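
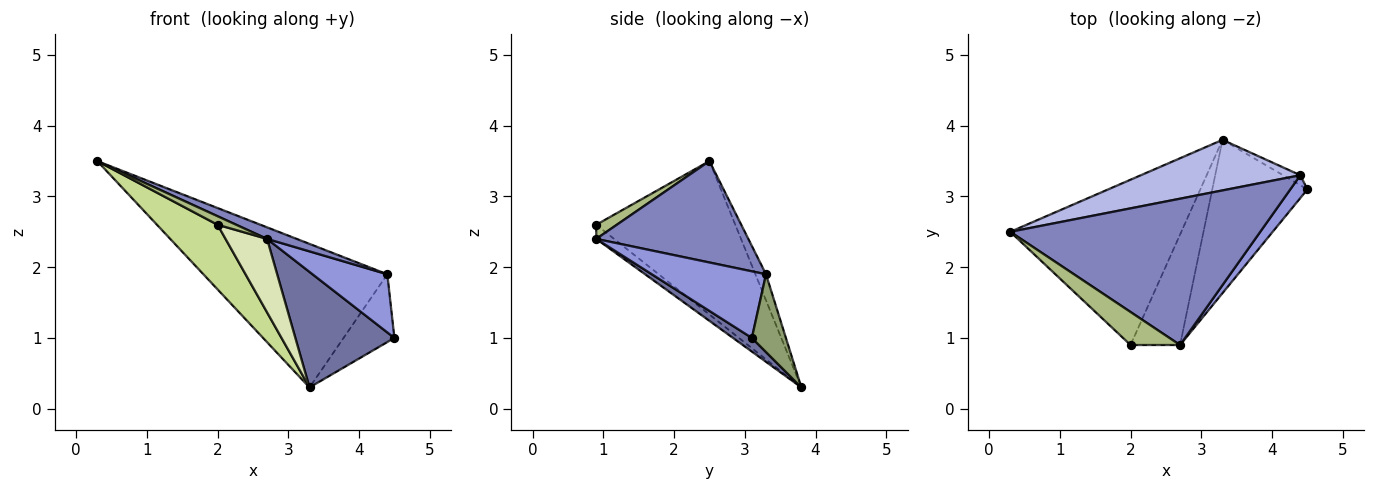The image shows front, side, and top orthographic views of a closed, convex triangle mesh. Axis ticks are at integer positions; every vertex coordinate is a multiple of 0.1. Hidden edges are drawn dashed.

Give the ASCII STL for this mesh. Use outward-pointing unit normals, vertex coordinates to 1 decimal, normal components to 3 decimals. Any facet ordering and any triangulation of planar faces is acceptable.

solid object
 facet normal 0.114 -0.598 -0.793
  outer loop
   vertex 3.3 3.8 0.3
   vertex 4.5 3.1 1.0
   vertex 2.7 0.9 2.4
  endloop
 endfacet
 facet normal 0.375 -0.073 0.924
  outer loop
   vertex 4.4 3.3 1.9
   vertex 0.3 2.5 3.5
   vertex 2.7 0.9 2.4
  endloop
 endfacet
 facet normal 0.818 -0.536 0.210
  outer loop
   vertex 4.4 3.3 1.9
   vertex 2.7 0.9 2.4
   vertex 4.5 3.1 1.0
  endloop
 endfacet
 facet normal -0.054 0.942 0.332
  outer loop
   vertex 4.4 3.3 1.9
   vertex 3.3 3.8 0.3
   vertex 0.3 2.5 3.5
  endloop
 endfacet
 facet normal 0.552 0.825 -0.122
  outer loop
   vertex 4.4 3.3 1.9
   vertex 4.5 3.1 1.0
   vertex 3.3 3.8 0.3
  endloop
 endfacet
 facet normal 0.267 -0.242 0.933
  outer loop
   vertex 2.0 0.9 2.6
   vertex 2.7 0.9 2.4
   vertex 0.3 2.5 3.5
  endloop
 endfacet
 facet normal -0.641 -0.279 -0.715
  outer loop
   vertex 2.0 0.9 2.6
   vertex 0.3 2.5 3.5
   vertex 3.3 3.8 0.3
  endloop
 endfacet
 facet normal -0.231 -0.539 -0.810
  outer loop
   vertex 2.0 0.9 2.6
   vertex 3.3 3.8 0.3
   vertex 2.7 0.9 2.4
  endloop
 endfacet
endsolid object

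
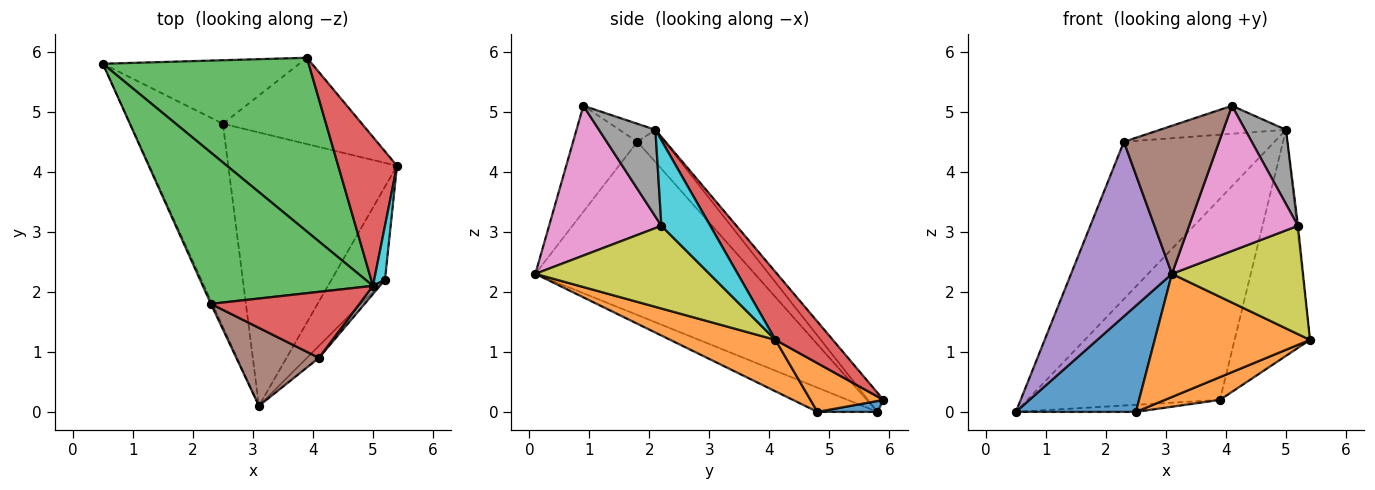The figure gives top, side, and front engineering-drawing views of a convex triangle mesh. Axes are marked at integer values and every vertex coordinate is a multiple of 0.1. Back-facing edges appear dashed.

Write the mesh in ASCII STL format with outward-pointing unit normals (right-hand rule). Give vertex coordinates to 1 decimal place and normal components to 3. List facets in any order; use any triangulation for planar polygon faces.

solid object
 facet normal -0.226 -0.451 -0.863
  outer loop
   vertex 2.5 4.8 0.0
   vertex 3.1 0.1 2.3
   vertex 0.5 5.8 0.0
  endloop
 endfacet
 facet normal 0.268 -0.396 -0.878
  outer loop
   vertex 2.5 4.8 0.0
   vertex 5.4 4.1 1.2
   vertex 3.1 0.1 2.3
  endloop
 endfacet
 facet normal -0.130 0.715 0.687
  outer loop
   vertex 2.3 1.8 4.5
   vertex 5.0 2.1 4.7
   vertex 0.5 5.8 0.0
  endloop
 endfacet
 facet normal -0.111 0.388 0.915
  outer loop
   vertex 2.3 1.8 4.5
   vertex 4.1 0.9 5.1
   vertex 5.0 2.1 4.7
  endloop
 endfacet
 facet normal -0.909 -0.418 -0.008
  outer loop
   vertex 2.3 1.8 4.5
   vertex 0.5 5.8 0.0
   vertex 3.1 0.1 2.3
  endloop
 endfacet
 facet normal -0.513 -0.759 0.400
  outer loop
   vertex 2.3 1.8 4.5
   vertex 3.1 0.1 2.3
   vertex 4.1 0.9 5.1
  endloop
 endfacet
 facet normal 0.717 -0.695 -0.057
  outer loop
   vertex 5.2 2.2 3.1
   vertex 4.1 0.9 5.1
   vertex 3.1 0.1 2.3
  endloop
 endfacet
 facet normal 0.809 -0.585 0.065
  outer loop
   vertex 5.2 2.2 3.1
   vertex 5.0 2.1 4.7
   vertex 4.1 0.9 5.1
  endloop
 endfacet
 facet normal 0.709 -0.534 -0.460
  outer loop
   vertex 5.2 2.2 3.1
   vertex 3.1 0.1 2.3
   vertex 5.4 4.1 1.2
  endloop
 endfacet
 facet normal 0.992 0.021 0.125
  outer loop
   vertex 5.2 2.2 3.1
   vertex 5.4 4.1 1.2
   vertex 5.0 2.1 4.7
  endloop
 endfacet
 facet normal 0.055 0.110 -0.992
  outer loop
   vertex 3.9 5.9 0.2
   vertex 2.5 4.8 0.0
   vertex 0.5 5.8 0.0
  endloop
 endfacet
 facet normal 0.321 -0.242 -0.916
  outer loop
   vertex 3.9 5.9 0.2
   vertex 5.4 4.1 1.2
   vertex 2.5 4.8 0.0
  endloop
 endfacet
 facet normal -0.061 0.755 0.653
  outer loop
   vertex 3.9 5.9 0.2
   vertex 0.5 5.8 0.0
   vertex 5.0 2.1 4.7
  endloop
 endfacet
 facet normal 0.536 0.705 0.464
  outer loop
   vertex 3.9 5.9 0.2
   vertex 5.0 2.1 4.7
   vertex 5.4 4.1 1.2
  endloop
 endfacet
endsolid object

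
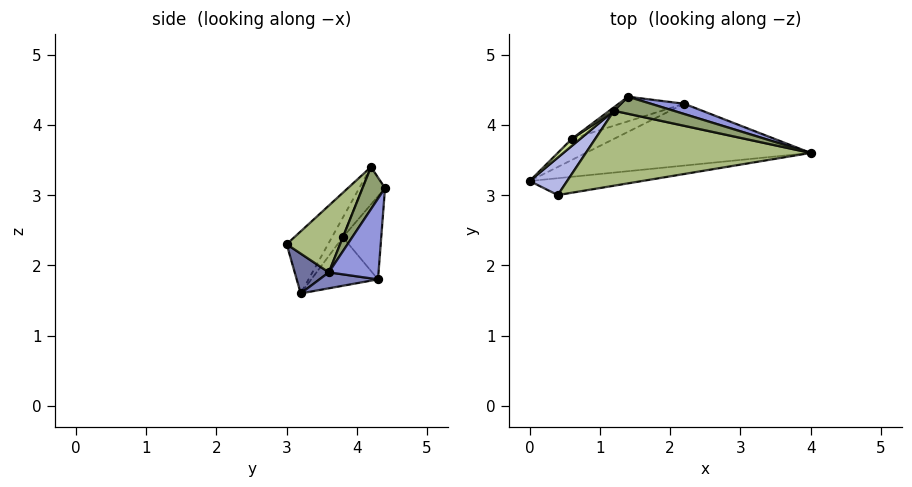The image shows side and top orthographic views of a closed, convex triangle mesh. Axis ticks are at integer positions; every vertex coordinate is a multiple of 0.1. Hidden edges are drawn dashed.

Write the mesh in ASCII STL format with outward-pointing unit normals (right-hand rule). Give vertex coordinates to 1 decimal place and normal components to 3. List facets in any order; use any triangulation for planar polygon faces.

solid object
 facet normal 0.119 -0.935 -0.335
  outer loop
   vertex 0.4 3.0 2.3
   vertex 0.0 3.2 1.6
   vertex 4.0 3.6 1.9
  endloop
 endfacet
 facet normal 0.071 0.040 -0.997
  outer loop
   vertex 2.2 4.3 1.8
   vertex 4.0 3.6 1.9
   vertex 0.0 3.2 1.6
  endloop
 endfacet
 facet normal 0.352 0.925 0.145
  outer loop
   vertex 2.2 4.3 1.8
   vertex 1.4 4.4 3.1
   vertex 4.0 3.6 1.9
  endloop
 endfacet
 facet normal -0.852 0.096 0.514
  outer loop
   vertex 1.2 4.2 3.4
   vertex 0.0 3.2 1.6
   vertex 0.4 3.0 2.3
  endloop
 endfacet
 facet normal 0.484 0.544 0.685
  outer loop
   vertex 1.2 4.2 3.4
   vertex 4.0 3.6 1.9
   vertex 1.4 4.4 3.1
  endloop
 endfacet
 facet normal 0.194 -0.730 0.655
  outer loop
   vertex 1.2 4.2 3.4
   vertex 0.4 3.0 2.3
   vertex 4.0 3.6 1.9
  endloop
 endfacet
 facet normal -0.855 0.367 0.367
  outer loop
   vertex 0.6 3.8 2.4
   vertex 0.0 3.2 1.6
   vertex 1.2 4.2 3.4
  endloop
 endfacet
 facet normal -0.642 0.762 0.080
  outer loop
   vertex 0.6 3.8 2.4
   vertex 1.2 4.2 3.4
   vertex 1.4 4.4 3.1
  endloop
 endfacet
 facet normal -0.395 0.852 -0.343
  outer loop
   vertex 0.6 3.8 2.4
   vertex 2.2 4.3 1.8
   vertex 0.0 3.2 1.6
  endloop
 endfacet
 facet normal -0.386 0.871 -0.305
  outer loop
   vertex 0.6 3.8 2.4
   vertex 1.4 4.4 3.1
   vertex 2.2 4.3 1.8
  endloop
 endfacet
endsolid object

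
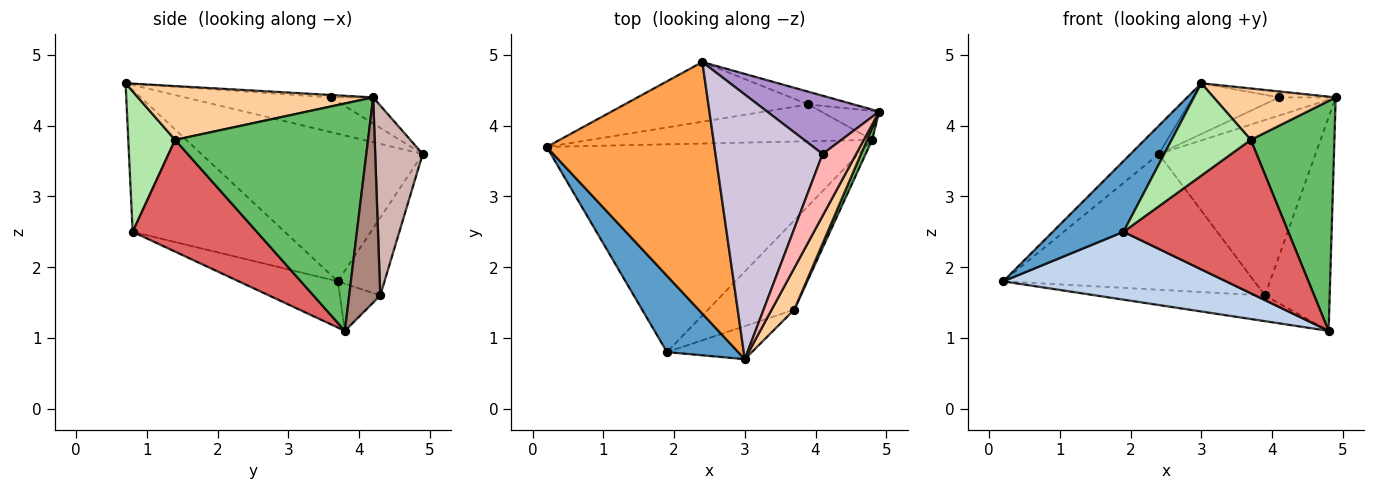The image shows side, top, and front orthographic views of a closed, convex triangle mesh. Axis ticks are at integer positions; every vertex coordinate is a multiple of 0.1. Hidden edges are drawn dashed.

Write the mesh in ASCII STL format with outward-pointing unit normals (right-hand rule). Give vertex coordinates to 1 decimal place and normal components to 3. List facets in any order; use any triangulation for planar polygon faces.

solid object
 facet normal -0.825 -0.384 0.414
  outer loop
   vertex 1.9 0.8 2.5
   vertex 3.0 0.7 4.6
   vertex 0.2 3.7 1.8
  endloop
 endfacet
 facet normal -0.137 -0.307 -0.942
  outer loop
   vertex 1.9 0.8 2.5
   vertex 0.2 3.7 1.8
   vertex 4.8 3.8 1.1
  endloop
 endfacet
 facet normal -0.658 0.084 0.748
  outer loop
   vertex 2.4 4.9 3.6
   vertex 0.2 3.7 1.8
   vertex 3.0 0.7 4.6
  endloop
 endfacet
 facet normal 0.831 -0.431 0.350
  outer loop
   vertex 3.7 1.4 3.8
   vertex 4.9 4.2 4.4
   vertex 3.0 0.7 4.6
  endloop
 endfacet
 facet normal 0.917 -0.398 0.020
  outer loop
   vertex 3.7 1.4 3.8
   vertex 4.8 3.8 1.1
   vertex 4.9 4.2 4.4
  endloop
 endfacet
 facet normal 0.487 -0.823 -0.294
  outer loop
   vertex 3.7 1.4 3.8
   vertex 3.0 0.7 4.6
   vertex 1.9 0.8 2.5
  endloop
 endfacet
 facet normal 0.546 -0.724 -0.421
  outer loop
   vertex 3.7 1.4 3.8
   vertex 1.9 0.8 2.5
   vertex 4.8 3.8 1.1
  endloop
 endfacet
 facet normal -0.072 0.096 0.993
  outer loop
   vertex 4.1 3.6 4.4
   vertex 3.0 0.7 4.6
   vertex 4.9 4.2 4.4
  endloop
 endfacet
 facet normal -0.217 0.290 0.932
  outer loop
   vertex 4.1 3.6 4.4
   vertex 4.9 4.2 4.4
   vertex 2.4 4.9 3.6
  endloop
 endfacet
 facet normal -0.303 0.180 0.936
  outer loop
   vertex 4.1 3.6 4.4
   vertex 2.4 4.9 3.6
   vertex 3.0 0.7 4.6
  endloop
 endfacet
 facet normal 0.430 0.895 -0.121
  outer loop
   vertex 3.9 4.3 1.6
   vertex 4.9 4.2 4.4
   vertex 4.8 3.8 1.1
  endloop
 endfacet
 facet normal 0.289 0.955 -0.069
  outer loop
   vertex 3.9 4.3 1.6
   vertex 2.4 4.9 3.6
   vertex 4.9 4.2 4.4
  endloop
 endfacet
 facet normal -0.136 0.567 -0.812
  outer loop
   vertex 3.9 4.3 1.6
   vertex 4.8 3.8 1.1
   vertex 0.2 3.7 1.8
  endloop
 endfacet
 facet normal -0.168 0.903 -0.397
  outer loop
   vertex 3.9 4.3 1.6
   vertex 0.2 3.7 1.8
   vertex 2.4 4.9 3.6
  endloop
 endfacet
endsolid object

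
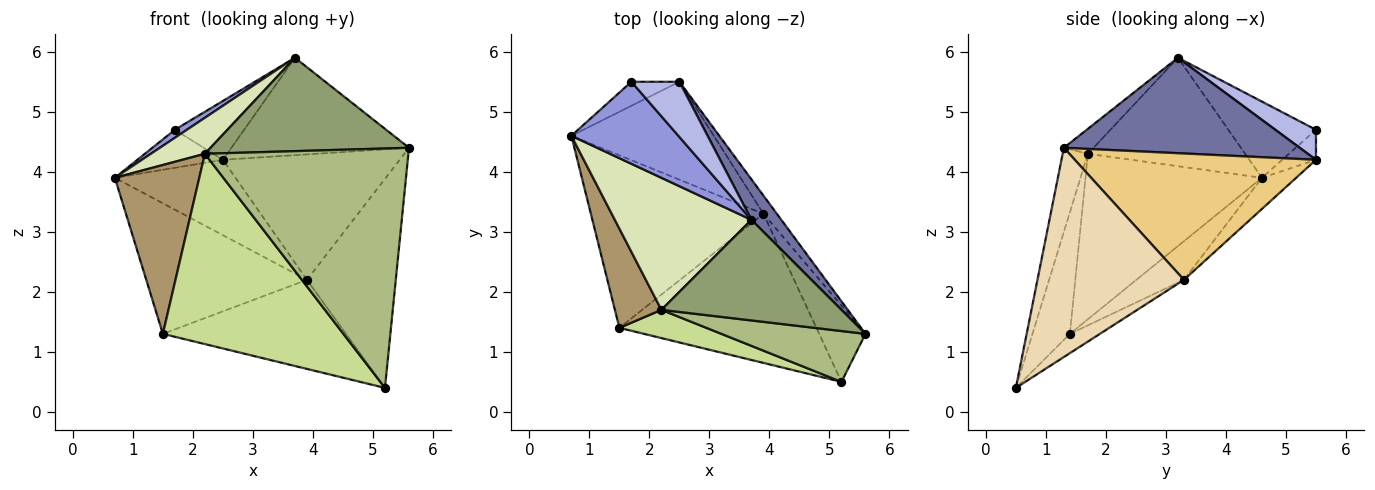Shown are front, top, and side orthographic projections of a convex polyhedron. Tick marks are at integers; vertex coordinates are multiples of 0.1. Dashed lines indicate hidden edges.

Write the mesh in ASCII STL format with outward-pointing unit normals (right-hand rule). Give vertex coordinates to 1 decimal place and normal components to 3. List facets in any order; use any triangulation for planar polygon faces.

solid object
 facet normal 0.775 0.584 0.242
  outer loop
   vertex 3.7 3.2 5.9
   vertex 5.6 1.3 4.4
   vertex 2.5 5.5 4.2
  endloop
 endfacet
 facet normal -0.317 0.802 -0.507
  outer loop
   vertex 1.7 5.5 4.7
   vertex 2.5 5.5 4.2
   vertex 0.7 4.6 3.9
  endloop
 endfacet
 facet normal -0.578 -0.079 0.812
  outer loop
   vertex 1.7 5.5 4.7
   vertex 0.7 4.6 3.9
   vertex 3.7 3.2 5.9
  endloop
 endfacet
 facet normal 0.393 0.670 0.629
  outer loop
   vertex 1.7 5.5 4.7
   vertex 3.7 3.2 5.9
   vertex 2.5 5.5 4.2
  endloop
 endfacet
 facet normal -0.101 -0.677 0.729
  outer loop
   vertex 2.2 1.7 4.3
   vertex 5.6 1.3 4.4
   vertex 3.7 3.2 5.9
  endloop
 endfacet
 facet normal -0.120 -0.971 0.206
  outer loop
   vertex 2.2 1.7 4.3
   vertex 5.2 0.5 0.4
   vertex 5.6 1.3 4.4
  endloop
 endfacet
 facet normal -0.201 -0.969 0.144
  outer loop
   vertex 2.2 1.7 4.3
   vertex 1.5 1.4 1.3
   vertex 5.2 0.5 0.4
  endloop
 endfacet
 facet normal -0.608 -0.209 0.766
  outer loop
   vertex 2.2 1.7 4.3
   vertex 3.7 3.2 5.9
   vertex 0.7 4.6 3.9
  endloop
 endfacet
 facet normal -0.874 -0.418 0.246
  outer loop
   vertex 2.2 1.7 4.3
   vertex 0.7 4.6 3.9
   vertex 1.5 1.4 1.3
  endloop
 endfacet
 facet normal -0.084 0.511 -0.855
  outer loop
   vertex 3.9 3.3 2.2
   vertex 5.2 0.5 0.4
   vertex 1.5 1.4 1.3
  endloop
 endfacet
 facet normal 0.804 0.589 -0.085
  outer loop
   vertex 3.9 3.3 2.2
   vertex 2.5 5.5 4.2
   vertex 5.6 1.3 4.4
  endloop
 endfacet
 facet normal 0.840 0.510 -0.186
  outer loop
   vertex 3.9 3.3 2.2
   vertex 5.6 1.3 4.4
   vertex 5.2 0.5 0.4
  endloop
 endfacet
 facet normal -0.170 0.601 -0.781
  outer loop
   vertex 3.9 3.3 2.2
   vertex 0.7 4.6 3.9
   vertex 2.5 5.5 4.2
  endloop
 endfacet
 facet normal -0.176 0.594 -0.785
  outer loop
   vertex 3.9 3.3 2.2
   vertex 1.5 1.4 1.3
   vertex 0.7 4.6 3.9
  endloop
 endfacet
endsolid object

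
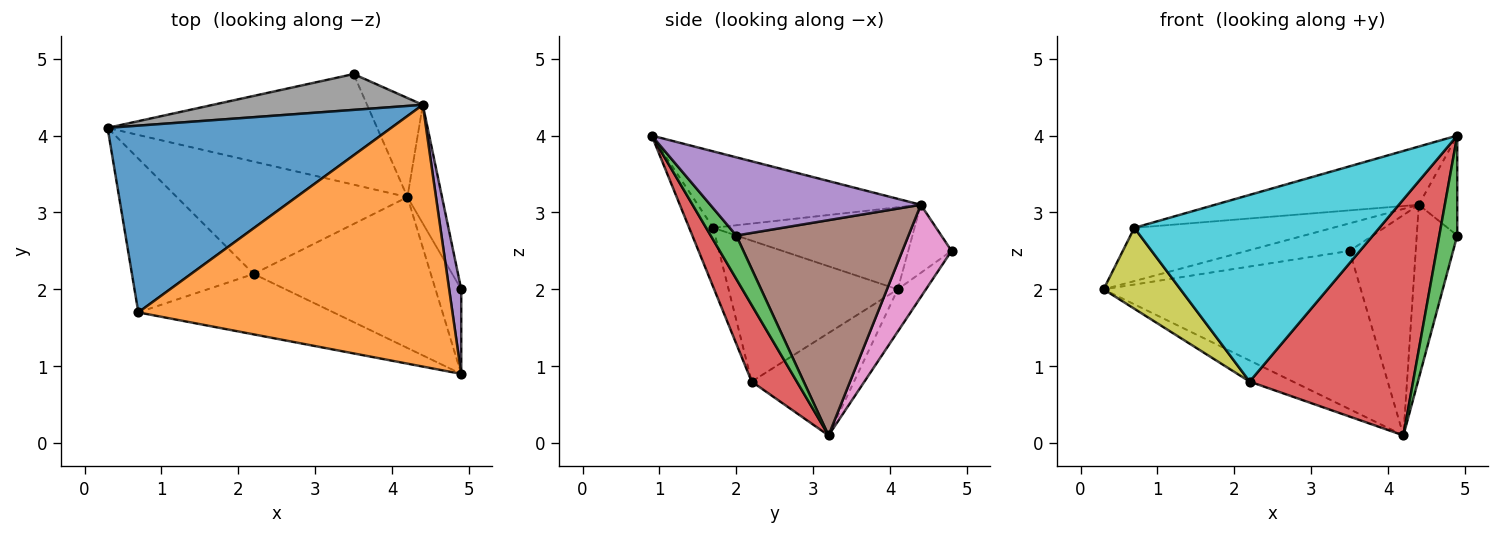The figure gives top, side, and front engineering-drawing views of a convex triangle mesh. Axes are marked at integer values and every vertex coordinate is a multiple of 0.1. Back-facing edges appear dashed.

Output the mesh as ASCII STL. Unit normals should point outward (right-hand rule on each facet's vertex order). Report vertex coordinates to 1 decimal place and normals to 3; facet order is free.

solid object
 facet normal -0.089 0.816 -0.570
  outer loop
   vertex 4.2 3.2 0.1
   vertex 0.3 4.1 2.0
   vertex 3.5 4.8 2.5
  endloop
 endfacet
 facet normal -0.400 0.169 -0.901
  outer loop
   vertex 2.2 2.2 0.8
   vertex 0.3 4.1 2.0
   vertex 4.2 3.2 0.1
  endloop
 endfacet
 facet normal 0.737 -0.516 -0.437
  outer loop
   vertex 4.9 0.9 4.0
   vertex 4.2 3.2 0.1
   vertex 4.9 2.0 2.7
  endloop
 endfacet
 facet normal 0.227 -0.821 -0.525
  outer loop
   vertex 4.9 0.9 4.0
   vertex 2.2 2.2 0.8
   vertex 4.2 3.2 0.1
  endloop
 endfacet
 facet normal 0.973 0.178 0.150
  outer loop
   vertex 4.4 4.4 3.1
   vertex 4.9 0.9 4.0
   vertex 4.9 2.0 2.7
  endloop
 endfacet
 facet normal 0.962 0.226 -0.155
  outer loop
   vertex 4.4 4.4 3.1
   vertex 4.9 2.0 2.7
   vertex 4.2 3.2 0.1
  endloop
 endfacet
 facet normal 0.562 0.755 -0.339
  outer loop
   vertex 4.4 4.4 3.1
   vertex 4.2 3.2 0.1
   vertex 3.5 4.8 2.5
  endloop
 endfacet
 facet normal -0.249 0.591 0.767
  outer loop
   vertex 4.4 4.4 3.1
   vertex 3.5 4.8 2.5
   vertex 0.3 4.1 2.0
  endloop
 endfacet
 facet normal -0.716 -0.325 -0.618
  outer loop
   vertex 0.7 1.7 2.8
   vertex 0.3 4.1 2.0
   vertex 2.2 2.2 0.8
  endloop
 endfacet
 facet normal -0.093 -0.947 -0.306
  outer loop
   vertex 0.7 1.7 2.8
   vertex 2.2 2.2 0.8
   vertex 4.9 0.9 4.0
  endloop
 endfacet
 facet normal -0.268 0.264 0.927
  outer loop
   vertex 0.7 1.7 2.8
   vertex 4.4 4.4 3.1
   vertex 0.3 4.1 2.0
  endloop
 endfacet
 facet normal -0.231 0.211 0.950
  outer loop
   vertex 0.7 1.7 2.8
   vertex 4.9 0.9 4.0
   vertex 4.4 4.4 3.1
  endloop
 endfacet
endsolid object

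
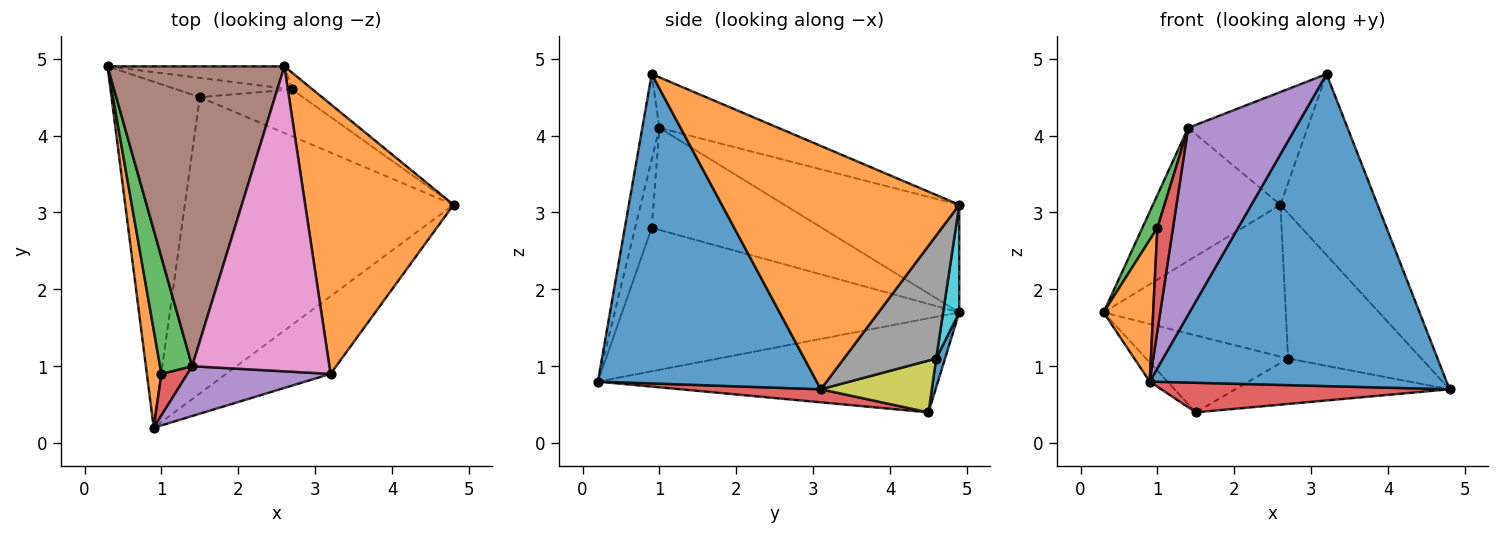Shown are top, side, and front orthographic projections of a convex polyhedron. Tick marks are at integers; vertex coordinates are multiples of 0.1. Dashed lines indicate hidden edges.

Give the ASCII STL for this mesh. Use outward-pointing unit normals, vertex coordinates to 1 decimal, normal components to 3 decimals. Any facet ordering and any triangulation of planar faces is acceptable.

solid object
 facet normal 0.582 -0.789 -0.196
  outer loop
   vertex 3.2 0.9 4.8
   vertex 0.9 0.2 0.8
   vertex 4.8 3.1 0.7
  endloop
 endfacet
 facet normal 0.806 0.330 0.492
  outer loop
   vertex 2.6 4.9 3.1
   vertex 3.2 0.9 4.8
   vertex 4.8 3.1 0.7
  endloop
 endfacet
 facet normal -0.728 0.038 -0.684
  outer loop
   vertex 1.5 4.5 0.4
   vertex 0.9 0.2 0.8
   vertex 0.3 4.9 1.7
  endloop
 endfacet
 facet normal 0.048 -0.099 -0.994
  outer loop
   vertex 1.5 4.5 0.4
   vertex 4.8 3.1 0.7
   vertex 0.9 0.2 0.8
  endloop
 endfacet
 facet normal -0.152 -0.955 0.255
  outer loop
   vertex 1.4 1.0 4.1
   vertex 0.9 0.2 0.8
   vertex 3.2 0.9 4.8
  endloop
 endfacet
 facet normal -0.486 0.354 0.799
  outer loop
   vertex 1.4 1.0 4.1
   vertex 2.6 4.9 3.1
   vertex 0.3 4.9 1.7
  endloop
 endfacet
 facet normal -0.327 0.328 0.887
  outer loop
   vertex 1.4 1.0 4.1
   vertex 3.2 0.9 4.8
   vertex 2.6 4.9 3.1
  endloop
 endfacet
 facet normal 0.567 0.819 -0.094
  outer loop
   vertex 2.7 4.6 1.1
   vertex 2.6 4.9 3.1
   vertex 4.8 3.1 0.7
  endloop
 endfacet
 facet normal 0.339 0.655 -0.675
  outer loop
   vertex 2.7 4.6 1.1
   vertex 4.8 3.1 0.7
   vertex 1.5 4.5 0.4
  endloop
 endfacet
 facet normal 0.087 0.986 -0.144
  outer loop
   vertex 2.7 4.6 1.1
   vertex 0.3 4.9 1.7
   vertex 2.6 4.9 3.1
  endloop
 endfacet
 facet normal 0.061 0.968 -0.242
  outer loop
   vertex 2.7 4.6 1.1
   vertex 1.5 4.5 0.4
   vertex 0.3 4.9 1.7
  endloop
 endfacet
 facet normal -0.984 -0.145 0.100
  outer loop
   vertex 1.0 0.9 2.8
   vertex 0.3 4.9 1.7
   vertex 0.9 0.2 0.8
  endloop
 endfacet
 facet normal -0.951 -0.084 0.299
  outer loop
   vertex 1.0 0.9 2.8
   vertex 1.4 1.0 4.1
   vertex 0.3 4.9 1.7
  endloop
 endfacet
 facet normal -0.701 -0.661 0.267
  outer loop
   vertex 1.0 0.9 2.8
   vertex 0.9 0.2 0.8
   vertex 1.4 1.0 4.1
  endloop
 endfacet
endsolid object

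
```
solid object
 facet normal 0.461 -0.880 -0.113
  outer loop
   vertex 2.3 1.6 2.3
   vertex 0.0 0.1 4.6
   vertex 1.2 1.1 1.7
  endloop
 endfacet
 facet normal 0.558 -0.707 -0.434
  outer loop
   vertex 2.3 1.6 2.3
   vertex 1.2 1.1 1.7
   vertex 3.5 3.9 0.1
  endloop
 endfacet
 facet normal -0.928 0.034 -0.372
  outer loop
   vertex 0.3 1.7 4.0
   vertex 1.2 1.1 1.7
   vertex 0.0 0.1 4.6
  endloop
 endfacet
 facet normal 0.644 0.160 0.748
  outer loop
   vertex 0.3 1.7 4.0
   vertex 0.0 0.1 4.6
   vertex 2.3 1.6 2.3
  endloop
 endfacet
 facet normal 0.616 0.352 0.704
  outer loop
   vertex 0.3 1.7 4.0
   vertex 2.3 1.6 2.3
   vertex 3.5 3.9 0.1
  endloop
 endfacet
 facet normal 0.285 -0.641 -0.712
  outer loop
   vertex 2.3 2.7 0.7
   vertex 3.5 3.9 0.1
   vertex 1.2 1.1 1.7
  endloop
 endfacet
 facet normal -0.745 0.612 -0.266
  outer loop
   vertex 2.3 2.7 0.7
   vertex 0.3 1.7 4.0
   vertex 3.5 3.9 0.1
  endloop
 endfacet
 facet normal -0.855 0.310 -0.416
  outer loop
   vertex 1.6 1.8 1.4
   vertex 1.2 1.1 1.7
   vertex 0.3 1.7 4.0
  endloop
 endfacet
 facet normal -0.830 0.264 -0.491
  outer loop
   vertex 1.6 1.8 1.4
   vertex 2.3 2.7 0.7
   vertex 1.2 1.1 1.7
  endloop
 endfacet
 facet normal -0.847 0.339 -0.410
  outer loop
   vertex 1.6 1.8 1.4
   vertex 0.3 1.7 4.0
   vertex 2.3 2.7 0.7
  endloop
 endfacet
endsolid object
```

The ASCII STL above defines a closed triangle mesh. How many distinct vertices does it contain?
7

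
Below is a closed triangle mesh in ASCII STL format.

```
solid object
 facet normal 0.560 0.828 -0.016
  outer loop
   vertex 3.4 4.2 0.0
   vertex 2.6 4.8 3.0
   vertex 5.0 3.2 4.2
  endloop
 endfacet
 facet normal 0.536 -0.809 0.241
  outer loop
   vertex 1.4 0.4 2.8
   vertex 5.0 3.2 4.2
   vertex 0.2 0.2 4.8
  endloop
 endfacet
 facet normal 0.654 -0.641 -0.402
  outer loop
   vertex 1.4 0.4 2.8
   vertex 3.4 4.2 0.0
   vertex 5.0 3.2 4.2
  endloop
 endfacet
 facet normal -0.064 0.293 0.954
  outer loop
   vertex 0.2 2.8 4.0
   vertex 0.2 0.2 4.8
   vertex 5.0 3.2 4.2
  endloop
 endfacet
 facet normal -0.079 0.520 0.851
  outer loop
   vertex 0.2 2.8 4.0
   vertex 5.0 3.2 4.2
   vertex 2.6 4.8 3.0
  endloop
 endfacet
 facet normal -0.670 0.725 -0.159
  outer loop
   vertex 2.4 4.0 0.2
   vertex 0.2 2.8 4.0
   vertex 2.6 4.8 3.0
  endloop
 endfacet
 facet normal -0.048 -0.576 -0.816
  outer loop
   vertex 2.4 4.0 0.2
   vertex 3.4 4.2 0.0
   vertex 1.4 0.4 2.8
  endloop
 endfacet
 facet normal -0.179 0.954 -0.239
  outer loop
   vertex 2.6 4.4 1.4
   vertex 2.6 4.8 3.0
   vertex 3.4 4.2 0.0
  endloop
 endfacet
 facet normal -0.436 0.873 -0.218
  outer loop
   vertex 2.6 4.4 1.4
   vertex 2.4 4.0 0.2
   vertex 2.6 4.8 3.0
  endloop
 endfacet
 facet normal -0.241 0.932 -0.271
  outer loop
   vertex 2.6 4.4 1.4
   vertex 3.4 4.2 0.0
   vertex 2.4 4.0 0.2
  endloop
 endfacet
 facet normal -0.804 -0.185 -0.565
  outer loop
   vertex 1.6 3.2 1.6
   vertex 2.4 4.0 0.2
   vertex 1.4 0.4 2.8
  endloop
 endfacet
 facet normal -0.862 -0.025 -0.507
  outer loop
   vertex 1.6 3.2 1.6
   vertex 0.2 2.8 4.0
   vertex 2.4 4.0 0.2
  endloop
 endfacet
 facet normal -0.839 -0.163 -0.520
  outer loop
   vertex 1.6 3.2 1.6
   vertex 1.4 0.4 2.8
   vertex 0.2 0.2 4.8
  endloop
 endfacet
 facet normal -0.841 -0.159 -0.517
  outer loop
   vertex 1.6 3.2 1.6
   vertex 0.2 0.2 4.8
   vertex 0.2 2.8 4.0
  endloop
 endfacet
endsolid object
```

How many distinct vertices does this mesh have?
9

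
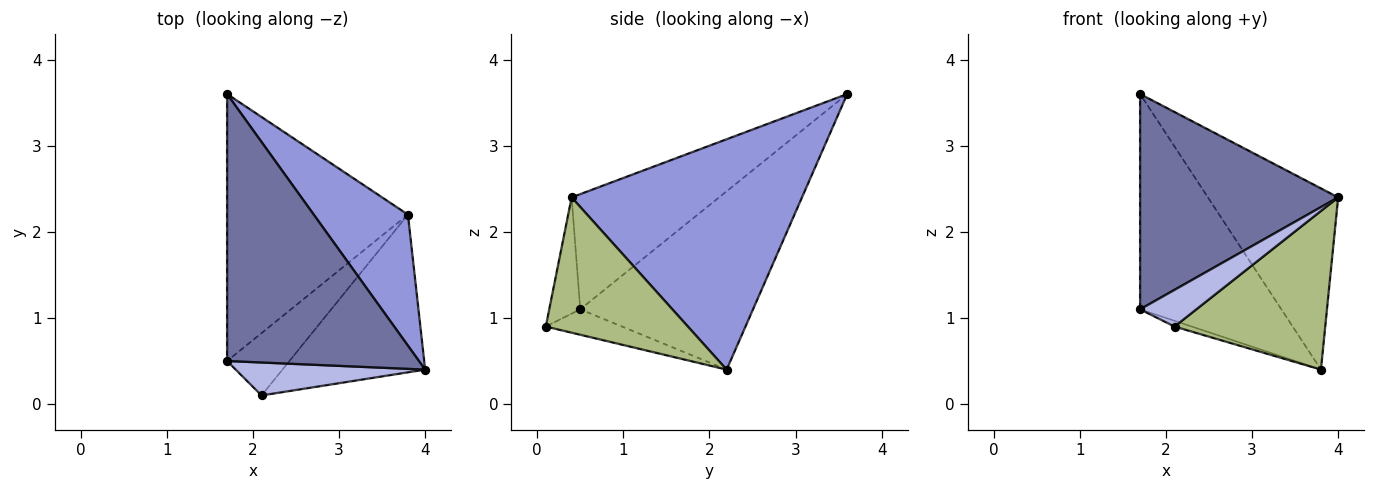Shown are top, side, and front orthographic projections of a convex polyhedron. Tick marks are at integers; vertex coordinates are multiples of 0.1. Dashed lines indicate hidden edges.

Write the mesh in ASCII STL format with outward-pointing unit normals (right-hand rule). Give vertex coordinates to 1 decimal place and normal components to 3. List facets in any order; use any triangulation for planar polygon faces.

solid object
 facet normal -0.423 -0.569 0.705
  outer loop
   vertex 1.7 3.6 3.6
   vertex 1.7 0.5 1.1
   vertex 4.0 0.4 2.4
  endloop
 endfacet
 facet normal -0.609 0.498 -0.617
  outer loop
   vertex 3.8 2.2 0.4
   vertex 1.7 0.5 1.1
   vertex 1.7 3.6 3.6
  endloop
 endfacet
 facet normal 0.820 0.464 0.335
  outer loop
   vertex 3.8 2.2 0.4
   vertex 1.7 3.6 3.6
   vertex 4.0 0.4 2.4
  endloop
 endfacet
 facet normal -0.379 -0.688 0.618
  outer loop
   vertex 2.1 0.1 0.9
   vertex 4.0 0.4 2.4
   vertex 1.7 0.5 1.1
  endloop
 endfacet
 facet normal -0.376 0.085 -0.923
  outer loop
   vertex 2.1 0.1 0.9
   vertex 1.7 0.5 1.1
   vertex 3.8 2.2 0.4
  endloop
 endfacet
 facet normal 0.556 -0.590 -0.586
  outer loop
   vertex 2.1 0.1 0.9
   vertex 3.8 2.2 0.4
   vertex 4.0 0.4 2.4
  endloop
 endfacet
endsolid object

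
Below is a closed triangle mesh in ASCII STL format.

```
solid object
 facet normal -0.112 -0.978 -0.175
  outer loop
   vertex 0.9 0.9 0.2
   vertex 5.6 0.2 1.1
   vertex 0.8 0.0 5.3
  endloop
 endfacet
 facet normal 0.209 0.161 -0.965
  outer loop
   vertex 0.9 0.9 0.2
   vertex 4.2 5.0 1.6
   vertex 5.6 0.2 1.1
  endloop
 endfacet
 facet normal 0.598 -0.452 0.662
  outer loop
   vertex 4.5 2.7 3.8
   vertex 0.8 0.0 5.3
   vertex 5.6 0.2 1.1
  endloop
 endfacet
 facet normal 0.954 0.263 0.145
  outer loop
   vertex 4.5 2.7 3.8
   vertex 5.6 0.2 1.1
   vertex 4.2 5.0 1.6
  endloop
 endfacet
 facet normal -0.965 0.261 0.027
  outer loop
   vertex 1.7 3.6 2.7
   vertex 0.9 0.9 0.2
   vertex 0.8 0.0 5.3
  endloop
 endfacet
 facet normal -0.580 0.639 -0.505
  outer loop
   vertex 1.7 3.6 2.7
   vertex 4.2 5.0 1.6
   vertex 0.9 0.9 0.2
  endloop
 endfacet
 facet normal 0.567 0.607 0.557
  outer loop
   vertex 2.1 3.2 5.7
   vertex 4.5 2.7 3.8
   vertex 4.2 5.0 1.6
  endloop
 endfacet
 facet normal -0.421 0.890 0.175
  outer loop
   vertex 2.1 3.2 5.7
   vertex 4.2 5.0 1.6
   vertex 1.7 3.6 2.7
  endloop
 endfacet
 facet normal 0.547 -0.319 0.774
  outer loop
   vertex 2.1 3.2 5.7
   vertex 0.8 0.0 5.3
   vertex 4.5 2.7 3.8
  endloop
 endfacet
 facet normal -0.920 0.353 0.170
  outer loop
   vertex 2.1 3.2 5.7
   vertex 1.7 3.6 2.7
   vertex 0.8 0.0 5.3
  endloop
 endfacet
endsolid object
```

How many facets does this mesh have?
10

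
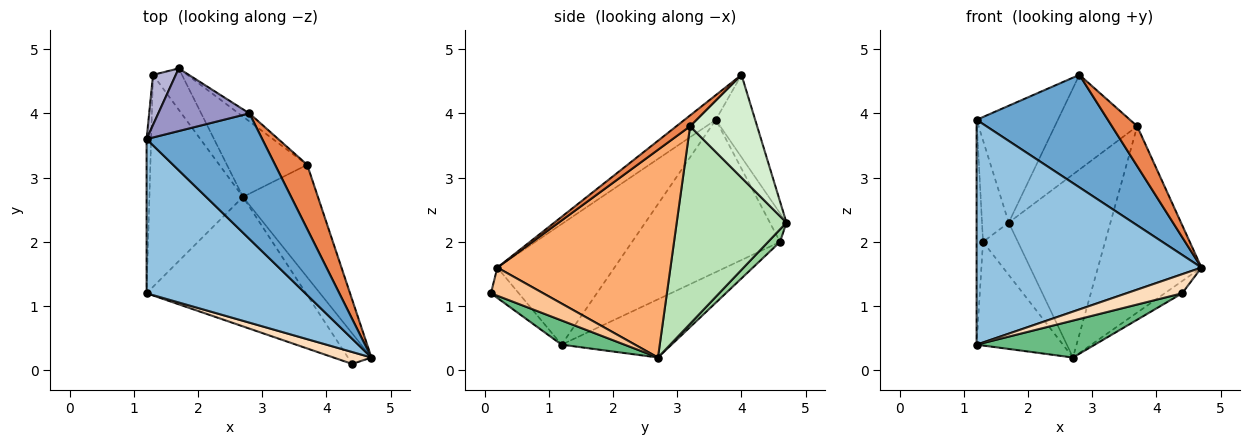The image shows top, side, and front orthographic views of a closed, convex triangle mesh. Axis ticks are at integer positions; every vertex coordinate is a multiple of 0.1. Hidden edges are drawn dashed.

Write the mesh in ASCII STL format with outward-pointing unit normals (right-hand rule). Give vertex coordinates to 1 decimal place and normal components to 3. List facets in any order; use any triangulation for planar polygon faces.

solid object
 facet normal -0.157 -0.659 0.735
  outer loop
   vertex 2.8 4.0 4.6
   vertex 1.2 3.6 3.9
   vertex 4.7 0.2 1.6
  endloop
 endfacet
 facet normal -0.395 -0.758 0.520
  outer loop
   vertex 1.2 1.2 0.4
   vertex 4.7 0.2 1.6
   vertex 1.2 3.6 3.9
  endloop
 endfacet
 facet normal -0.999 0.043 -0.030
  outer loop
   vertex 1.3 4.6 2.0
   vertex 1.2 1.2 0.4
   vertex 1.2 3.6 3.9
  endloop
 endfacet
 facet normal -0.488 0.383 -0.784
  outer loop
   vertex 1.3 4.6 2.0
   vertex 2.7 2.7 0.2
   vertex 1.2 1.2 0.4
  endloop
 endfacet
 facet normal 0.275 -0.507 0.817
  outer loop
   vertex 3.7 3.2 3.8
   vertex 2.8 4.0 4.6
   vertex 4.7 0.2 1.6
  endloop
 endfacet
 facet normal 0.820 0.490 -0.296
  outer loop
   vertex 3.7 3.2 3.8
   vertex 4.7 0.2 1.6
   vertex 2.7 2.7 0.2
  endloop
 endfacet
 facet normal 0.744 0.248 -0.620
  outer loop
   vertex 4.4 0.1 1.2
   vertex 2.7 2.7 0.2
   vertex 4.7 0.2 1.6
  endloop
 endfacet
 facet normal -0.390 -0.781 0.488
  outer loop
   vertex 4.4 0.1 1.2
   vertex 4.7 0.2 1.6
   vertex 1.2 1.2 0.4
  endloop
 endfacet
 facet normal 0.145 -0.271 -0.952
  outer loop
   vertex 4.4 0.1 1.2
   vertex 1.2 1.2 0.4
   vertex 2.7 2.7 0.2
  endloop
 endfacet
 facet normal 0.259 0.758 -0.598
  outer loop
   vertex 1.7 4.7 2.3
   vertex 2.7 2.7 0.2
   vertex 1.3 4.6 2.0
  endloop
 endfacet
 facet normal 0.703 0.651 -0.286
  outer loop
   vertex 1.7 4.7 2.3
   vertex 3.7 3.2 3.8
   vertex 2.7 2.7 0.2
  endloop
 endfacet
 facet normal 0.630 0.774 -0.066
  outer loop
   vertex 1.7 4.7 2.3
   vertex 2.8 4.0 4.6
   vertex 3.7 3.2 3.8
  endloop
 endfacet
 facet normal -0.393 0.811 0.435
  outer loop
   vertex 1.7 4.7 2.3
   vertex 1.2 3.6 3.9
   vertex 2.8 4.0 4.6
  endloop
 endfacet
 facet normal -0.486 0.784 0.387
  outer loop
   vertex 1.7 4.7 2.3
   vertex 1.3 4.6 2.0
   vertex 1.2 3.6 3.9
  endloop
 endfacet
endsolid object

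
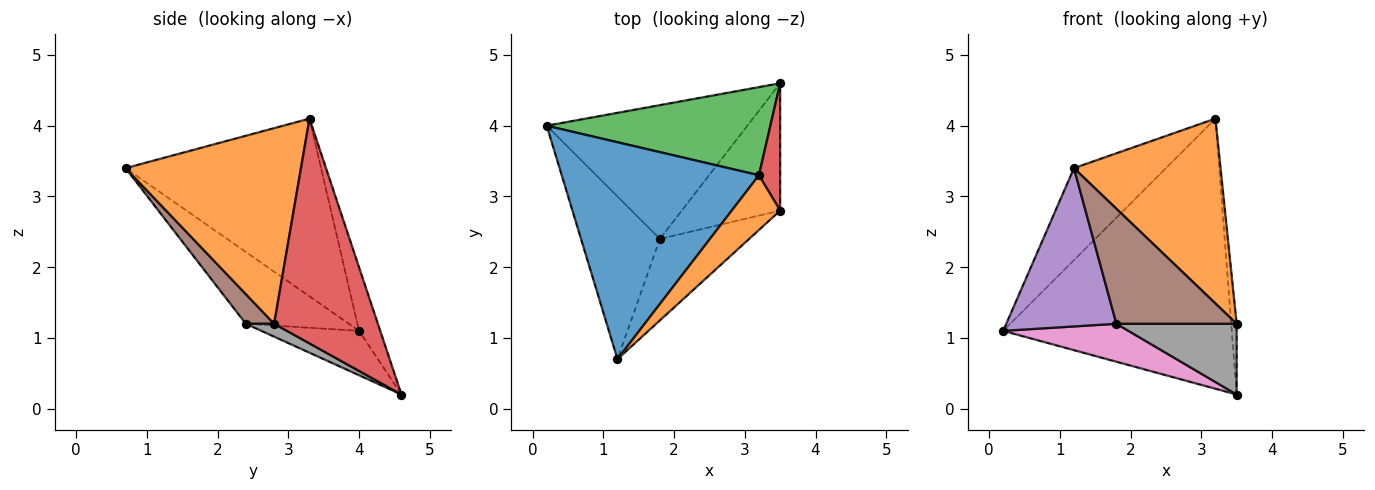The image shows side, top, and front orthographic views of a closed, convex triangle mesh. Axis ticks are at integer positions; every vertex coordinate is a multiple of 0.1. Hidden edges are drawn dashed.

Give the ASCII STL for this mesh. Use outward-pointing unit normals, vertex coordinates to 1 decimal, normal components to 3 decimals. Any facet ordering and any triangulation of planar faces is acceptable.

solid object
 facet normal -0.638 0.300 0.709
  outer loop
   vertex 3.2 3.3 4.1
   vertex 0.2 4.0 1.1
   vertex 1.2 0.7 3.4
  endloop
 endfacet
 facet normal 0.754 -0.630 0.187
  outer loop
   vertex 3.2 3.3 4.1
   vertex 1.2 0.7 3.4
   vertex 3.5 2.8 1.2
  endloop
 endfacet
 facet normal -0.088 0.947 0.309
  outer loop
   vertex 3.5 4.6 0.2
   vertex 0.2 4.0 1.1
   vertex 3.2 3.3 4.1
  endloop
 endfacet
 facet normal 0.994 0.052 0.094
  outer loop
   vertex 3.5 4.6 0.2
   vertex 3.2 3.3 4.1
   vertex 3.5 2.8 1.2
  endloop
 endfacet
 facet normal -0.546 -0.584 -0.600
  outer loop
   vertex 1.8 2.4 1.2
   vertex 1.2 0.7 3.4
   vertex 0.2 4.0 1.1
  endloop
 endfacet
 facet normal 0.189 -0.801 -0.568
  outer loop
   vertex 1.8 2.4 1.2
   vertex 3.5 2.8 1.2
   vertex 1.2 0.7 3.4
  endloop
 endfacet
 facet normal -0.208 -0.267 -0.941
  outer loop
   vertex 1.8 2.4 1.2
   vertex 0.2 4.0 1.1
   vertex 3.5 4.6 0.2
  endloop
 endfacet
 facet normal 0.114 -0.483 -0.869
  outer loop
   vertex 1.8 2.4 1.2
   vertex 3.5 4.6 0.2
   vertex 3.5 2.8 1.2
  endloop
 endfacet
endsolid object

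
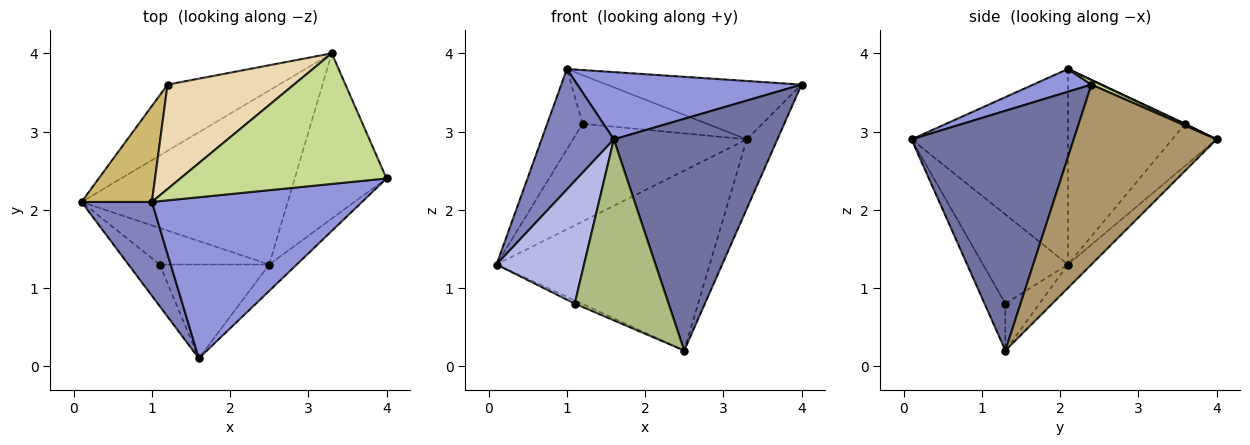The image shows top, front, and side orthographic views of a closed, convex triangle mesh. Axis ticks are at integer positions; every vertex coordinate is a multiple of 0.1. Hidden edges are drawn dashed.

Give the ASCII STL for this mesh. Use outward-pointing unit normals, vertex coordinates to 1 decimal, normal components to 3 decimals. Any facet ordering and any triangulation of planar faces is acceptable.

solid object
 facet normal 0.702 -0.708 -0.081
  outer loop
   vertex 2.5 1.3 0.2
   vertex 4.0 2.4 3.6
   vertex 1.6 0.1 2.9
  endloop
 endfacet
 facet normal -0.863 -0.399 0.311
  outer loop
   vertex 1.0 2.1 3.8
   vertex 0.1 2.1 1.3
   vertex 1.6 0.1 2.9
  endloop
 endfacet
 facet normal 0.100 -0.383 0.918
  outer loop
   vertex 1.0 2.1 3.8
   vertex 1.6 0.1 2.9
   vertex 4.0 2.4 3.6
  endloop
 endfacet
 facet normal -0.676 -0.697 -0.237
  outer loop
   vertex 1.1 1.3 0.8
   vertex 1.6 0.1 2.9
   vertex 0.1 2.1 1.3
  endloop
 endfacet
 facet normal -0.393 0.082 -0.916
  outer loop
   vertex 1.1 1.3 0.8
   vertex 0.1 2.1 1.3
   vertex 2.5 1.3 0.2
  endloop
 endfacet
 facet normal -0.194 -0.871 -0.452
  outer loop
   vertex 1.1 1.3 0.8
   vertex 2.5 1.3 0.2
   vertex 1.6 0.1 2.9
  endloop
 endfacet
 facet normal 0.020 0.408 0.913
  outer loop
   vertex 3.3 4.0 2.9
   vertex 1.0 2.1 3.8
   vertex 4.0 2.4 3.6
  endloop
 endfacet
 facet normal -0.079 0.716 -0.693
  outer loop
   vertex 3.3 4.0 2.9
   vertex 2.5 1.3 0.2
   vertex 0.1 2.1 1.3
  endloop
 endfacet
 facet normal 0.875 0.187 -0.447
  outer loop
   vertex 3.3 4.0 2.9
   vertex 4.0 2.4 3.6
   vertex 2.5 1.3 0.2
  endloop
 endfacet
 facet normal -0.905 0.273 0.326
  outer loop
   vertex 1.2 3.6 3.1
   vertex 0.1 2.1 1.3
   vertex 1.0 2.1 3.8
  endloop
 endfacet
 facet normal -0.207 0.810 -0.549
  outer loop
   vertex 1.2 3.6 3.1
   vertex 3.3 4.0 2.9
   vertex 0.1 2.1 1.3
  endloop
 endfacet
 facet normal 0.006 0.422 0.906
  outer loop
   vertex 1.2 3.6 3.1
   vertex 1.0 2.1 3.8
   vertex 3.3 4.0 2.9
  endloop
 endfacet
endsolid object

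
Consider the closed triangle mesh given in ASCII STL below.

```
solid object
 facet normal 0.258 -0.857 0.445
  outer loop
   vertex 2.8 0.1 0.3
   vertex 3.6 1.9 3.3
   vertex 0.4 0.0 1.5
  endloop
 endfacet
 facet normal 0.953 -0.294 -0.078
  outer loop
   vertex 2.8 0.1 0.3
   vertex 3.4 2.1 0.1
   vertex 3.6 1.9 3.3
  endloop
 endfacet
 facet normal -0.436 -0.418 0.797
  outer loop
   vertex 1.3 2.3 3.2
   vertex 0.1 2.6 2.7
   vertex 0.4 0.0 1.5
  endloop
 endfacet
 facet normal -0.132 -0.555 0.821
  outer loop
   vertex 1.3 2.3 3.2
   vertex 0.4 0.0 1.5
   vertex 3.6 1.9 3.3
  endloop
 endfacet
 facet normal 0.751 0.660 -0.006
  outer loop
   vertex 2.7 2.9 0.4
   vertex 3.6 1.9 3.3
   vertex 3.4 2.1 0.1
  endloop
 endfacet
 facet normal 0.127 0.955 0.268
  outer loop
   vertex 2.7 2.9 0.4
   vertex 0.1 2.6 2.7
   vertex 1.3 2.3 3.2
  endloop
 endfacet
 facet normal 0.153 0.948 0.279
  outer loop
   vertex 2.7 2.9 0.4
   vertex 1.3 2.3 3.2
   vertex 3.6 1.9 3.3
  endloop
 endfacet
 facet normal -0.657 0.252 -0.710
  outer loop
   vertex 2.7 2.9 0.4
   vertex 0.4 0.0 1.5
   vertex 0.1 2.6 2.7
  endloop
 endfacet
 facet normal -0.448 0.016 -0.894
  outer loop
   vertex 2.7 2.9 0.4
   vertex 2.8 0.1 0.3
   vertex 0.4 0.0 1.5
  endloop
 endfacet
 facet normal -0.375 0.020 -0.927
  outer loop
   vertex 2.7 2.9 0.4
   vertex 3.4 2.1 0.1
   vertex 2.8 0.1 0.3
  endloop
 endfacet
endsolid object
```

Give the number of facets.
10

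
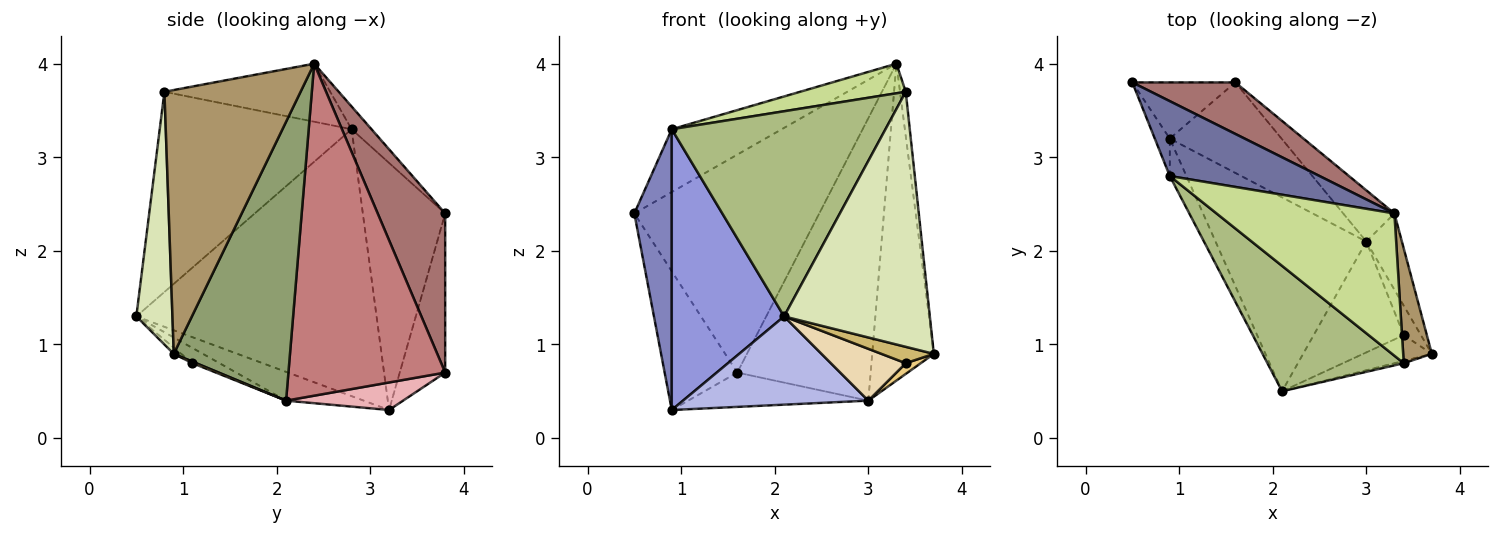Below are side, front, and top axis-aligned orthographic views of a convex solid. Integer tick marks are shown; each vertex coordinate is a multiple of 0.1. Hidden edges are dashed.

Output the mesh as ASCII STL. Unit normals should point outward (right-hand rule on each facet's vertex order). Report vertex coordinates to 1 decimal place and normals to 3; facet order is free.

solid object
 facet normal -0.115 0.639 0.761
  outer loop
   vertex 0.9 2.8 3.3
   vertex 3.3 2.4 4.0
   vertex 0.5 3.8 2.4
  endloop
 endfacet
 facet normal -0.909 -0.413 -0.055
  outer loop
   vertex 0.9 2.8 3.3
   vertex 0.5 3.8 2.4
   vertex 0.9 3.2 0.3
  endloop
 endfacet
 facet normal -0.904 -0.423 -0.056
  outer loop
   vertex 0.9 2.8 3.3
   vertex 0.9 3.2 0.3
   vertex 2.1 0.5 1.3
  endloop
 endfacet
 facet normal -0.171 -0.408 -0.897
  outer loop
   vertex 3.0 2.1 0.4
   vertex 2.1 0.5 1.3
   vertex 0.9 3.2 0.3
  endloop
 endfacet
 facet normal 0.878 0.465 -0.112
  outer loop
   vertex 3.0 2.1 0.4
   vertex 3.3 2.4 4.0
   vertex 3.7 0.9 0.9
  endloop
 endfacet
 facet normal -0.608 -0.677 0.414
  outer loop
   vertex 3.4 0.8 3.7
   vertex 0.9 2.8 3.3
   vertex 2.1 0.5 1.3
  endloop
 endfacet
 facet normal -0.304 -0.194 0.933
  outer loop
   vertex 3.4 0.8 3.7
   vertex 3.3 2.4 4.0
   vertex 0.9 2.8 3.3
  endloop
 endfacet
 facet normal 0.240 -0.971 -0.009
  outer loop
   vertex 3.4 0.8 3.7
   vertex 2.1 0.5 1.3
   vertex 3.7 0.9 0.9
  endloop
 endfacet
 facet normal 0.993 0.042 0.108
  outer loop
   vertex 3.4 0.8 3.7
   vertex 3.7 0.9 0.9
   vertex 3.3 2.4 4.0
  endloop
 endfacet
 facet normal -0.076 -0.535 -0.841
  outer loop
   vertex 3.4 1.1 0.8
   vertex 3.7 0.9 0.9
   vertex 2.1 0.5 1.3
  endloop
 endfacet
 facet normal 0.085 -0.341 -0.936
  outer loop
   vertex 3.4 1.1 0.8
   vertex 3.0 2.1 0.4
   vertex 3.7 0.9 0.9
  endloop
 endfacet
 facet normal -0.151 -0.419 -0.895
  outer loop
   vertex 3.4 1.1 0.8
   vertex 2.1 0.5 1.3
   vertex 3.0 2.1 0.4
  endloop
 endfacet
 facet normal 0.335 0.917 0.217
  outer loop
   vertex 1.6 3.8 0.7
   vertex 0.5 3.8 2.4
   vertex 3.3 2.4 4.0
  endloop
 endfacet
 facet normal 0.756 0.644 -0.117
  outer loop
   vertex 1.6 3.8 0.7
   vertex 3.3 2.4 4.0
   vertex 3.0 2.1 0.4
  endloop
 endfacet
 facet normal -0.502 0.802 -0.325
  outer loop
   vertex 1.6 3.8 0.7
   vertex 0.9 3.2 0.3
   vertex 0.5 3.8 2.4
  endloop
 endfacet
 facet normal 0.224 0.346 -0.911
  outer loop
   vertex 1.6 3.8 0.7
   vertex 3.0 2.1 0.4
   vertex 0.9 3.2 0.3
  endloop
 endfacet
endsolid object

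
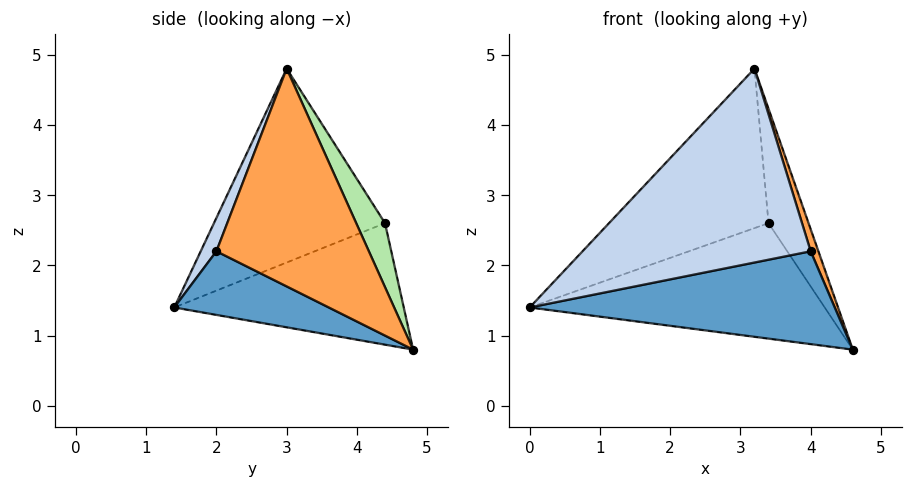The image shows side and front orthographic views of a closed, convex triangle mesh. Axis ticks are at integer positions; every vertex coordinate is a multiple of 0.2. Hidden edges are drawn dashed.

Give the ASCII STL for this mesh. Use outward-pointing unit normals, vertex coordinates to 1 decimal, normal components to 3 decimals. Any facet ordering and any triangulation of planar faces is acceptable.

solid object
 facet normal 0.241 -0.475 -0.847
  outer loop
   vertex 4.0 2.0 2.2
   vertex 0.0 1.4 1.4
   vertex 4.6 4.8 0.8
  endloop
 endfacet
 facet normal 0.064 -0.925 0.375
  outer loop
   vertex 4.0 2.0 2.2
   vertex 3.2 3.0 4.8
   vertex 0.0 1.4 1.4
  endloop
 endfacet
 facet normal 0.949 -0.048 0.311
  outer loop
   vertex 4.0 2.0 2.2
   vertex 4.6 4.8 0.8
   vertex 3.2 3.0 4.8
  endloop
 endfacet
 facet normal -0.598 0.769 -0.228
  outer loop
   vertex 3.4 4.4 2.6
   vertex 4.6 4.8 0.8
   vertex 0.0 1.4 1.4
  endloop
 endfacet
 facet normal -0.687 0.640 0.345
  outer loop
   vertex 3.4 4.4 2.6
   vertex 0.0 1.4 1.4
   vertex 3.2 3.0 4.8
  endloop
 endfacet
 facet normal 0.507 0.705 0.495
  outer loop
   vertex 3.4 4.4 2.6
   vertex 3.2 3.0 4.8
   vertex 4.6 4.8 0.8
  endloop
 endfacet
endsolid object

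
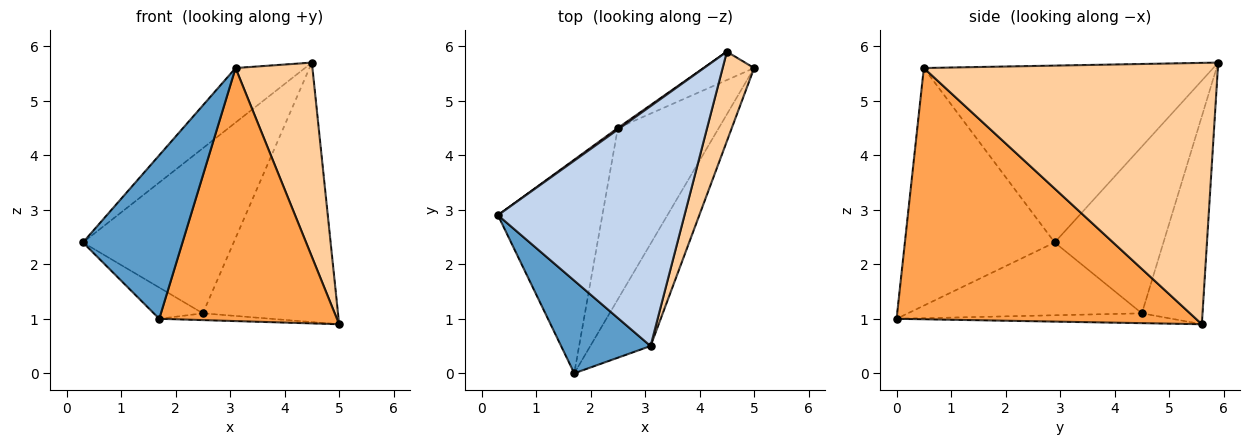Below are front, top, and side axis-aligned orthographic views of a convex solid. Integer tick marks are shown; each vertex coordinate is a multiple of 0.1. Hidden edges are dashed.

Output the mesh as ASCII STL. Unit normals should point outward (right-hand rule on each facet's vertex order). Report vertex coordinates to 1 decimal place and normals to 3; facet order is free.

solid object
 facet normal -0.795 -0.528 0.299
  outer loop
   vertex 3.1 0.5 5.6
   vertex 0.3 2.9 2.4
   vertex 1.7 0.0 1.0
  endloop
 endfacet
 facet normal -0.679 0.163 0.716
  outer loop
   vertex 3.1 0.5 5.6
   vertex 4.5 5.9 5.7
   vertex 0.3 2.9 2.4
  endloop
 endfacet
 facet normal 0.842 -0.500 -0.202
  outer loop
   vertex 3.1 0.5 5.6
   vertex 1.7 0.0 1.0
   vertex 5.0 5.6 0.9
  endloop
 endfacet
 facet normal 0.961 -0.251 0.116
  outer loop
   vertex 3.1 0.5 5.6
   vertex 5.0 5.6 0.9
   vertex 4.5 5.9 5.7
  endloop
 endfacet
 facet normal -0.568 0.119 -0.814
  outer loop
   vertex 2.5 4.5 1.1
   vertex 1.7 0.0 1.0
   vertex 0.3 2.9 2.4
  endloop
 endfacet
 facet normal -0.097 0.039 -0.995
  outer loop
   vertex 2.5 4.5 1.1
   vertex 5.0 5.6 0.9
   vertex 1.7 0.0 1.0
  endloop
 endfacet
 facet normal -0.585 0.811 0.008
  outer loop
   vertex 2.5 4.5 1.1
   vertex 0.3 2.9 2.4
   vertex 4.5 5.9 5.7
  endloop
 endfacet
 facet normal -0.407 0.908 -0.099
  outer loop
   vertex 2.5 4.5 1.1
   vertex 4.5 5.9 5.7
   vertex 5.0 5.6 0.9
  endloop
 endfacet
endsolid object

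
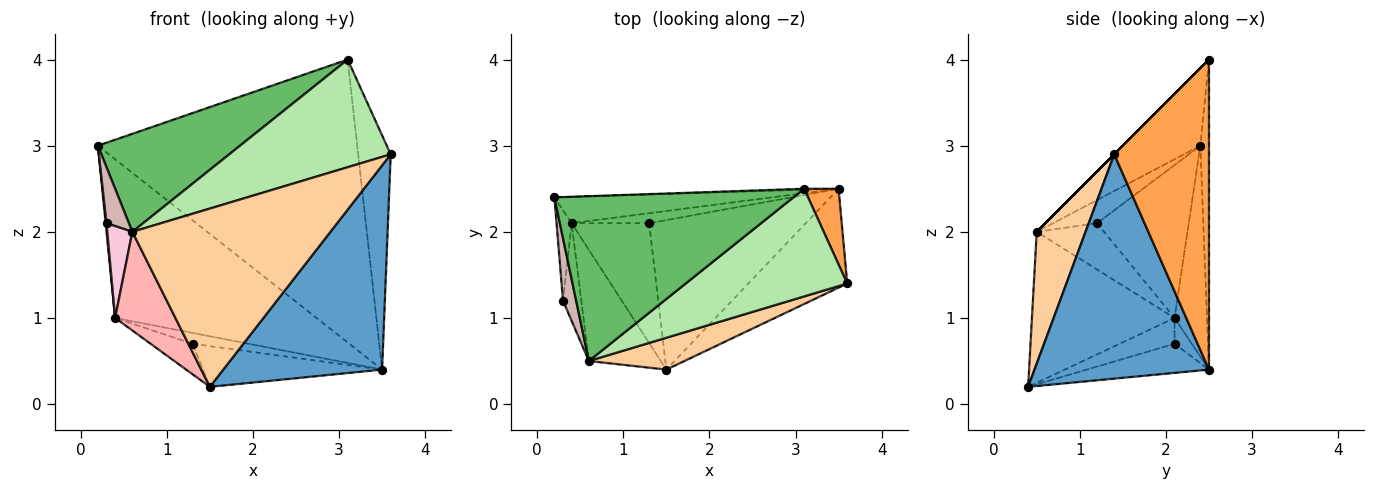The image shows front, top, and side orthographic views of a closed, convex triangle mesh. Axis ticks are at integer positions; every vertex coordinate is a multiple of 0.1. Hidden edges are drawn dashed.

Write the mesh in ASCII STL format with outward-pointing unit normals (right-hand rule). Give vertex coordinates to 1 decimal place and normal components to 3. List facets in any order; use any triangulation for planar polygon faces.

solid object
 facet normal 0.703 -0.640 -0.310
  outer loop
   vertex 3.5 2.5 0.4
   vertex 3.6 1.4 2.9
   vertex 1.5 0.4 0.2
  endloop
 endfacet
 facet normal -0.033 0.999 -0.004
  outer loop
   vertex 3.1 2.5 4.0
   vertex 3.5 2.5 0.4
   vertex 0.2 2.4 3.0
  endloop
 endfacet
 facet normal 0.941 0.323 0.105
  outer loop
   vertex 3.1 2.5 4.0
   vertex 3.6 1.4 2.9
   vertex 3.5 2.5 0.4
  endloop
 endfacet
 facet normal 0.236 -0.957 0.171
  outer loop
   vertex 0.6 0.5 2.0
   vertex 1.5 0.4 0.2
   vertex 3.6 1.4 2.9
  endloop
 endfacet
 facet normal -0.269 -0.492 0.828
  outer loop
   vertex 0.6 0.5 2.0
   vertex 3.1 2.5 4.0
   vertex 0.2 2.4 3.0
  endloop
 endfacet
 facet normal 0.000 -0.707 0.707
  outer loop
   vertex 0.6 0.5 2.0
   vertex 3.6 1.4 2.9
   vertex 3.1 2.5 4.0
  endloop
 endfacet
 facet normal -0.157 0.974 -0.162
  outer loop
   vertex 0.4 2.1 1.0
   vertex 0.2 2.4 3.0
   vertex 3.5 2.5 0.4
  endloop
 endfacet
 facet normal -0.843 -0.357 -0.402
  outer loop
   vertex 0.4 2.1 1.0
   vertex 1.5 0.4 0.2
   vertex 0.6 0.5 2.0
  endloop
 endfacet
 facet normal -0.177 0.259 -0.950
  outer loop
   vertex 1.3 2.1 0.7
   vertex 3.5 2.5 0.4
   vertex 1.5 0.4 0.2
  endloop
 endfacet
 facet normal -0.307 0.235 -0.922
  outer loop
   vertex 1.3 2.1 0.7
   vertex 1.5 0.4 0.2
   vertex 0.4 2.1 1.0
  endloop
 endfacet
 facet normal -0.221 0.717 -0.662
  outer loop
   vertex 1.3 2.1 0.7
   vertex 0.4 2.1 1.0
   vertex 3.5 2.5 0.4
  endloop
 endfacet
 facet normal -0.795 -0.405 0.452
  outer loop
   vertex 0.3 1.2 2.1
   vertex 0.6 0.5 2.0
   vertex 0.2 2.4 3.0
  endloop
 endfacet
 facet normal -0.995 -0.009 -0.098
  outer loop
   vertex 0.3 1.2 2.1
   vertex 0.2 2.4 3.0
   vertex 0.4 2.1 1.0
  endloop
 endfacet
 facet normal -0.879 -0.327 -0.347
  outer loop
   vertex 0.3 1.2 2.1
   vertex 0.4 2.1 1.0
   vertex 0.6 0.5 2.0
  endloop
 endfacet
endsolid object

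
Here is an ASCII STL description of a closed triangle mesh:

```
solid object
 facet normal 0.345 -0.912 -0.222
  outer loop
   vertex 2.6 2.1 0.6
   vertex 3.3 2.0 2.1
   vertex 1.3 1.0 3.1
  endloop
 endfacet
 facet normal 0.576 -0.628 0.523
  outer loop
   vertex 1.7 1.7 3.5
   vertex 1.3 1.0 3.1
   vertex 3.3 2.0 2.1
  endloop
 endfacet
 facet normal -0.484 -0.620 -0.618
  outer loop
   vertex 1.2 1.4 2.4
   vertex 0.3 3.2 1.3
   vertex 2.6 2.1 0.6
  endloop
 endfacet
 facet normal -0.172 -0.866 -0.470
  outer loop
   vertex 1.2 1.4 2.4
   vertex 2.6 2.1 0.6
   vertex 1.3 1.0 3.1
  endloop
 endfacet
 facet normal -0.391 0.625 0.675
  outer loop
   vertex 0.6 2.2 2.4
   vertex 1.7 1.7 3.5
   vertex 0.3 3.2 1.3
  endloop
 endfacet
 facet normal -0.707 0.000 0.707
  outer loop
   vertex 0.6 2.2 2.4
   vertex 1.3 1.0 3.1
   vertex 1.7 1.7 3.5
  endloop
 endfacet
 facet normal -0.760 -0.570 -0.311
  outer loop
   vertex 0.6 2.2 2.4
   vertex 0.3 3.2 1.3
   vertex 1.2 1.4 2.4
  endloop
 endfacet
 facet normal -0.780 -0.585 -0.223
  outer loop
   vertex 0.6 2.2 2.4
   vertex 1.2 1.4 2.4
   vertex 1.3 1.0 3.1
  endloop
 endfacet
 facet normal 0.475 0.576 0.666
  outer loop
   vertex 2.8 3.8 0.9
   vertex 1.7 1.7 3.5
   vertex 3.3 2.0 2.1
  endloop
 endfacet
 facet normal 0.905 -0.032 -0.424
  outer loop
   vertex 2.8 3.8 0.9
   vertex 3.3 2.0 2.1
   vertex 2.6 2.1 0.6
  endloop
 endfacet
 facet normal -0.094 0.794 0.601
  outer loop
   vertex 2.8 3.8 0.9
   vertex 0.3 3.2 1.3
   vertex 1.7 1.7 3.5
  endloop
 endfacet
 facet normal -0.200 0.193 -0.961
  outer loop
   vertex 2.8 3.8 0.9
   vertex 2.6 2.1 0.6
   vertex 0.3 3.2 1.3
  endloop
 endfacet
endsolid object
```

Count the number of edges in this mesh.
18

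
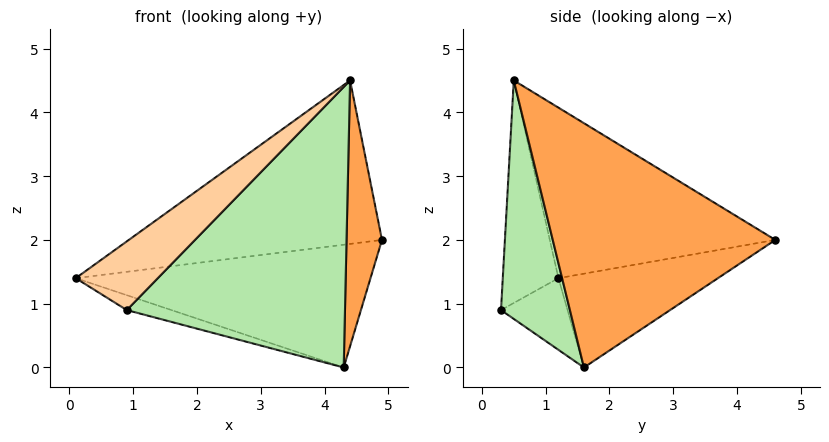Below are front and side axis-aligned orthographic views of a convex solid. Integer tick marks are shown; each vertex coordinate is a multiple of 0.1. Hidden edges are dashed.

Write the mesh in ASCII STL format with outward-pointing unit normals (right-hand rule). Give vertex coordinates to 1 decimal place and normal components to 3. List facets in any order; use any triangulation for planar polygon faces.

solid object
 facet normal -0.449 0.504 0.737
  outer loop
   vertex 4.4 0.5 4.5
   vertex 4.9 4.6 2.0
   vertex 0.1 1.2 1.4
  endloop
 endfacet
 facet normal -0.308 0.570 -0.762
  outer loop
   vertex 4.3 1.6 0.0
   vertex 0.1 1.2 1.4
   vertex 4.9 4.6 2.0
  endloop
 endfacet
 facet normal 0.986 -0.157 -0.060
  outer loop
   vertex 4.3 1.6 0.0
   vertex 4.9 4.6 2.0
   vertex 4.4 0.5 4.5
  endloop
 endfacet
 facet normal -0.483 -0.712 0.509
  outer loop
   vertex 0.9 0.3 0.9
   vertex 4.4 0.5 4.5
   vertex 0.1 1.2 1.4
  endloop
 endfacet
 facet normal -0.327 0.220 -0.919
  outer loop
   vertex 0.9 0.3 0.9
   vertex 0.1 1.2 1.4
   vertex 4.3 1.6 0.0
  endloop
 endfacet
 facet normal 0.293 -0.927 -0.233
  outer loop
   vertex 0.9 0.3 0.9
   vertex 4.3 1.6 0.0
   vertex 4.4 0.5 4.5
  endloop
 endfacet
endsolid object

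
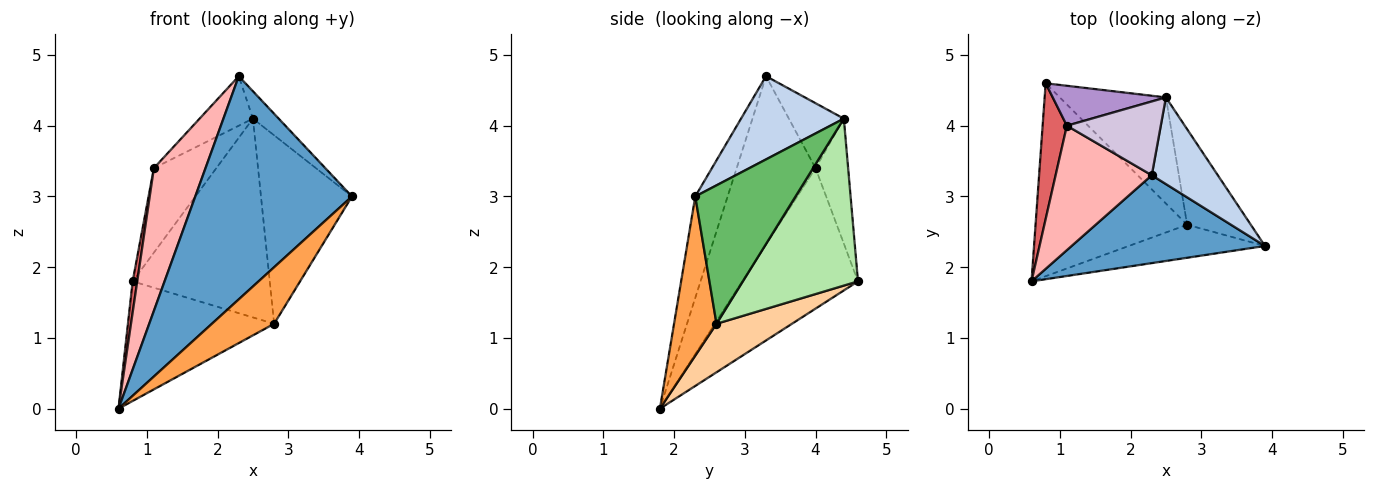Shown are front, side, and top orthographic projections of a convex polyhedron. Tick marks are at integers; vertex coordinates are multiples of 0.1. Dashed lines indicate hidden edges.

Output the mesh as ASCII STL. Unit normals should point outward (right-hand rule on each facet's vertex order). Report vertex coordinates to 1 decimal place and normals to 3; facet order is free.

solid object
 facet normal -0.189 -0.914 0.360
  outer loop
   vertex 2.3 3.3 4.7
   vertex 0.6 1.8 0.0
   vertex 3.9 2.3 3.0
  endloop
 endfacet
 facet normal 0.769 0.193 0.610
  outer loop
   vertex 2.5 4.4 4.1
   vertex 2.3 3.3 4.7
   vertex 3.9 2.3 3.0
  endloop
 endfacet
 facet normal 0.507 -0.744 -0.434
  outer loop
   vertex 2.8 2.6 1.2
   vertex 3.9 2.3 3.0
   vertex 0.6 1.8 0.0
  endloop
 endfacet
 facet normal 0.262 0.508 -0.820
  outer loop
   vertex 2.8 2.6 1.2
   vertex 0.6 1.8 0.0
   vertex 0.8 4.6 1.8
  endloop
 endfacet
 facet normal 0.701 0.636 -0.322
  outer loop
   vertex 2.8 2.6 1.2
   vertex 2.5 4.4 4.1
   vertex 3.9 2.3 3.0
  endloop
 endfacet
 facet normal 0.595 0.709 -0.378
  outer loop
   vertex 2.8 2.6 1.2
   vertex 0.8 4.6 1.8
   vertex 2.5 4.4 4.1
  endloop
 endfacet
 facet normal -0.985 -0.039 0.170
  outer loop
   vertex 1.1 4.0 3.4
   vertex 0.8 4.6 1.8
   vertex 0.6 1.8 0.0
  endloop
 endfacet
 facet normal -0.755 -0.494 0.431
  outer loop
   vertex 1.1 4.0 3.4
   vertex 0.6 1.8 0.0
   vertex 2.3 3.3 4.7
  endloop
 endfacet
 facet normal -0.427 0.818 0.387
  outer loop
   vertex 1.1 4.0 3.4
   vertex 2.5 4.4 4.1
   vertex 0.8 4.6 1.8
  endloop
 endfacet
 facet normal -0.498 0.483 0.720
  outer loop
   vertex 1.1 4.0 3.4
   vertex 2.3 3.3 4.7
   vertex 2.5 4.4 4.1
  endloop
 endfacet
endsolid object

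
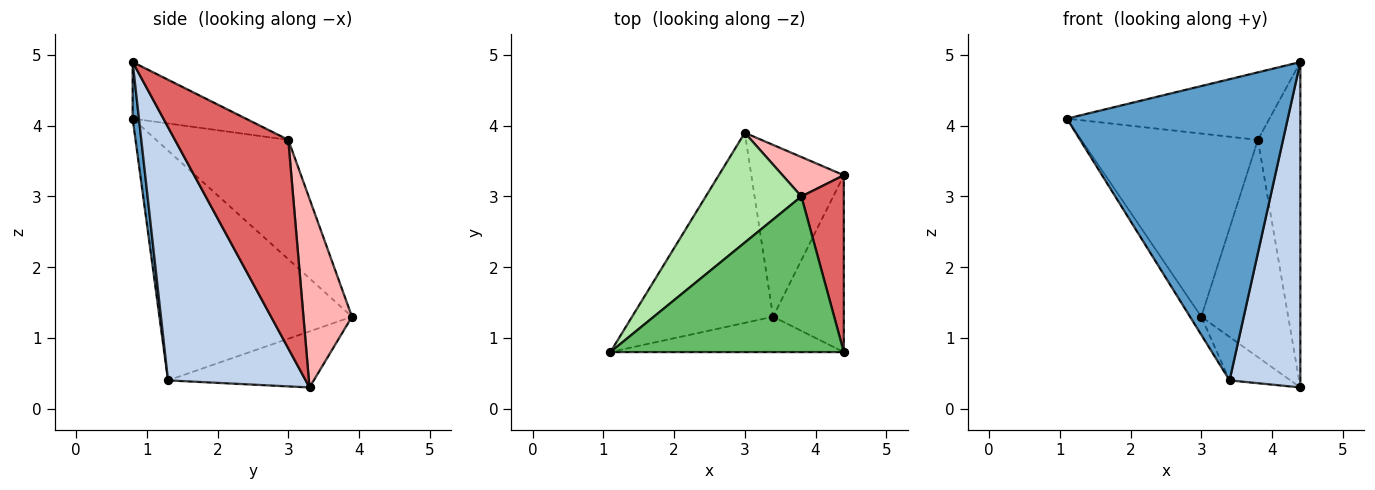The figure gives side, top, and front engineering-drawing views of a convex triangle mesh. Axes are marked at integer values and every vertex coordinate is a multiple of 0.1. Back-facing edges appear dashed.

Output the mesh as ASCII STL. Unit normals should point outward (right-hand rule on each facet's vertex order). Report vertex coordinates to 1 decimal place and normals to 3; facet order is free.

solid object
 facet normal 0.028 -0.993 -0.117
  outer loop
   vertex 3.4 1.3 0.4
   vertex 4.4 0.8 4.9
   vertex 1.1 0.8 4.1
  endloop
 endfacet
 facet normal 0.863 -0.444 -0.241
  outer loop
   vertex 3.4 1.3 0.4
   vertex 4.4 3.3 0.3
   vertex 4.4 0.8 4.9
  endloop
 endfacet
 facet normal -0.851 0.050 -0.522
  outer loop
   vertex 3.4 1.3 0.4
   vertex 1.1 0.8 4.1
   vertex 3.0 3.9 1.3
  endloop
 endfacet
 facet normal -0.506 0.211 -0.836
  outer loop
   vertex 3.4 1.3 0.4
   vertex 3.0 3.9 1.3
   vertex 4.4 3.3 0.3
  endloop
 endfacet
 facet normal -0.217 0.389 0.895
  outer loop
   vertex 3.8 3.0 3.8
   vertex 1.1 0.8 4.1
   vertex 4.4 0.8 4.9
  endloop
 endfacet
 facet normal -0.540 0.722 0.433
  outer loop
   vertex 3.8 3.0 3.8
   vertex 3.0 3.9 1.3
   vertex 1.1 0.8 4.1
  endloop
 endfacet
 facet normal 0.920 0.345 0.187
  outer loop
   vertex 3.8 3.0 3.8
   vertex 4.4 0.8 4.9
   vertex 4.4 3.3 0.3
  endloop
 endfacet
 facet normal 0.481 0.862 0.156
  outer loop
   vertex 3.8 3.0 3.8
   vertex 4.4 3.3 0.3
   vertex 3.0 3.9 1.3
  endloop
 endfacet
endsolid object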